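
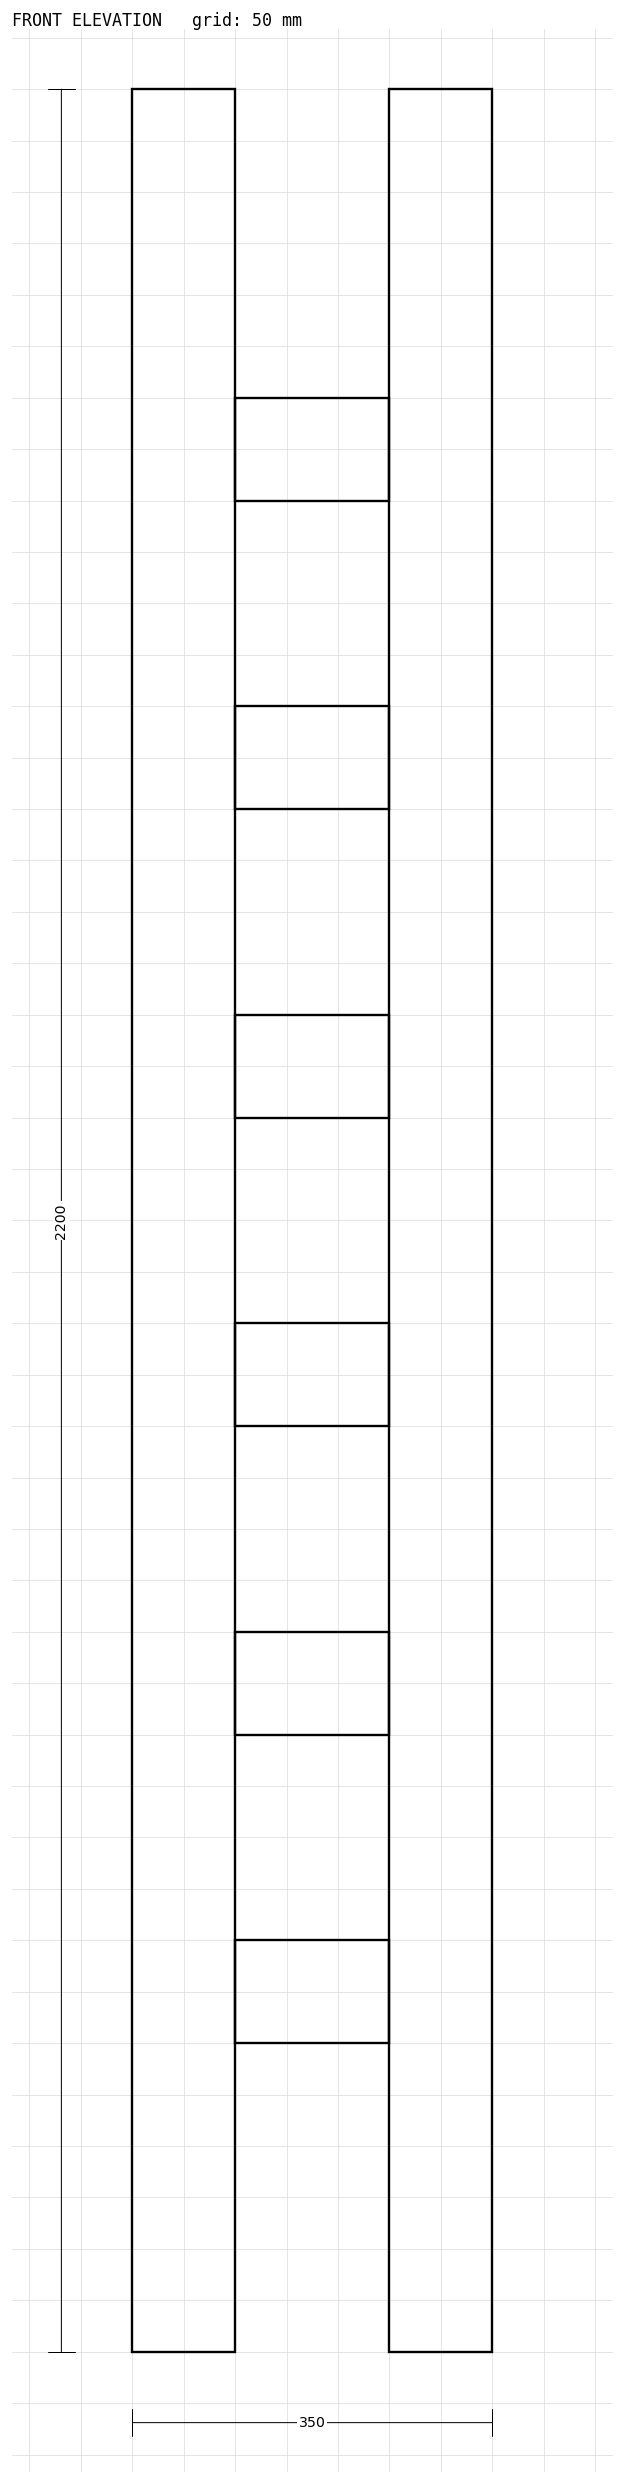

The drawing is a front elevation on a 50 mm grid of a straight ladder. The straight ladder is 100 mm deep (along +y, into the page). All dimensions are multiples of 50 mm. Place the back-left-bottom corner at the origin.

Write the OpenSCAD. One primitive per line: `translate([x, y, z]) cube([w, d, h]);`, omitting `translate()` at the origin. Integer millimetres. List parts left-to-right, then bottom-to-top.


cube([100, 100, 2200]);
translate([100, 0, 300]) cube([150, 100, 100]);
translate([100, 0, 600]) cube([150, 100, 100]);
translate([100, 0, 900]) cube([150, 100, 100]);
translate([100, 0, 1200]) cube([150, 100, 100]);
translate([100, 0, 1500]) cube([150, 100, 100]);
translate([100, 0, 1800]) cube([150, 100, 100]);
translate([250, 0, 0]) cube([100, 100, 2200]);


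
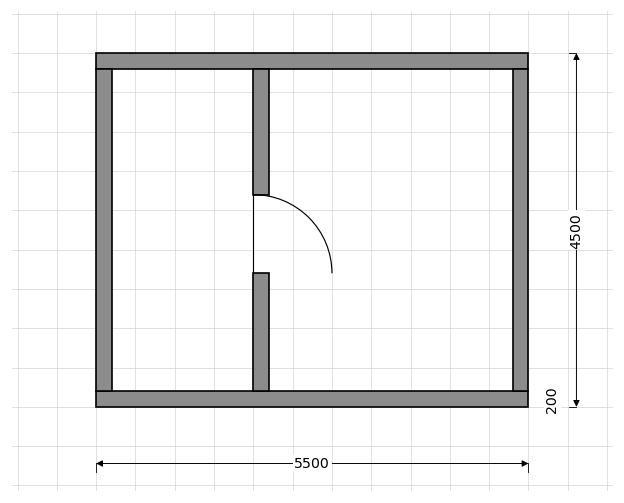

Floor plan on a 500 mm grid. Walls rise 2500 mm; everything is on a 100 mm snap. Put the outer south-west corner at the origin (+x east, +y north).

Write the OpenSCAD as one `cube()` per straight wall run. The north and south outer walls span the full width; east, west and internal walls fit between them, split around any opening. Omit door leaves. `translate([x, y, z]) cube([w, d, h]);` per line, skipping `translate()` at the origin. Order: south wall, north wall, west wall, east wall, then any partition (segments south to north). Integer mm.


cube([5500, 200, 2500]);
translate([0, 4300, 0]) cube([5500, 200, 2500]);
translate([0, 200, 0]) cube([200, 4100, 2500]);
translate([5300, 200, 0]) cube([200, 4100, 2500]);
translate([2000, 200, 0]) cube([200, 1500, 2500]);
translate([2000, 2700, 0]) cube([200, 1600, 2500]);


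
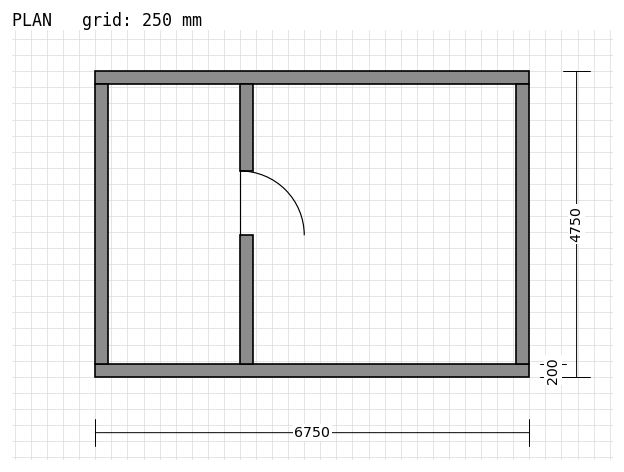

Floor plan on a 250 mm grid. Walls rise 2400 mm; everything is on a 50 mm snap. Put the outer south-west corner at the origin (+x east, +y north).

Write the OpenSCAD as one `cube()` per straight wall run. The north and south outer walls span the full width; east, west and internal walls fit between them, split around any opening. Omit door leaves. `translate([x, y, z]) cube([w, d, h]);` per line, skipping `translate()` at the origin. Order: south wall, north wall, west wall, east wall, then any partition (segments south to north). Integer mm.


cube([6750, 200, 2400]);
translate([0, 4550, 0]) cube([6750, 200, 2400]);
translate([0, 200, 0]) cube([200, 4350, 2400]);
translate([6550, 200, 0]) cube([200, 4350, 2400]);
translate([2250, 200, 0]) cube([200, 2000, 2400]);
translate([2250, 3200, 0]) cube([200, 1350, 2400]);


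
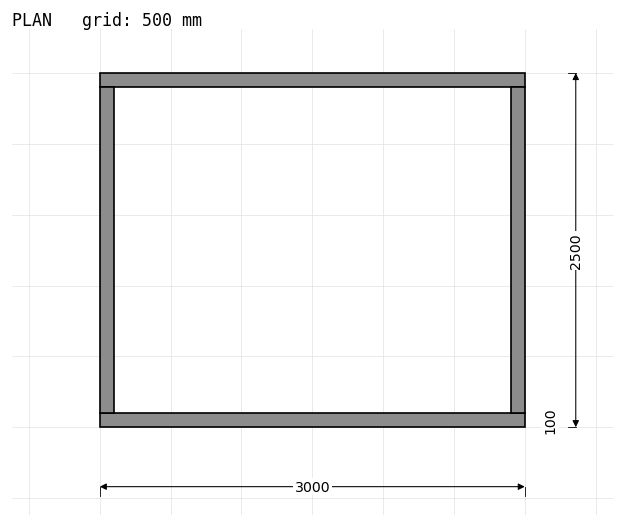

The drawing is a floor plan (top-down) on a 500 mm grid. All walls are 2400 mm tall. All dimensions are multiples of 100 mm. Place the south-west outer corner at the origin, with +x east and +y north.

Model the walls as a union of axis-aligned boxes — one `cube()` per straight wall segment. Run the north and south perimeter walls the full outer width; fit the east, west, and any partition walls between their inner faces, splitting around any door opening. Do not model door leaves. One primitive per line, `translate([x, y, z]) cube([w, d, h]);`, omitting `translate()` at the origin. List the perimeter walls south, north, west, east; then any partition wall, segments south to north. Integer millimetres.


cube([3000, 100, 2400]);
translate([0, 2400, 0]) cube([3000, 100, 2400]);
translate([0, 100, 0]) cube([100, 2300, 2400]);
translate([2900, 100, 0]) cube([100, 2300, 2400]);


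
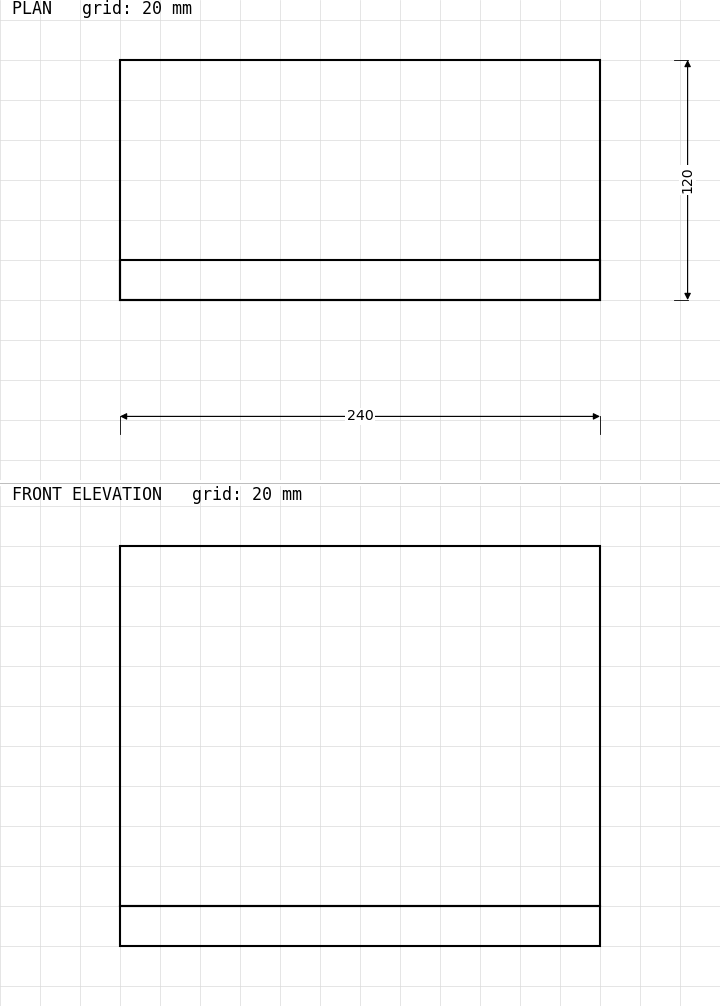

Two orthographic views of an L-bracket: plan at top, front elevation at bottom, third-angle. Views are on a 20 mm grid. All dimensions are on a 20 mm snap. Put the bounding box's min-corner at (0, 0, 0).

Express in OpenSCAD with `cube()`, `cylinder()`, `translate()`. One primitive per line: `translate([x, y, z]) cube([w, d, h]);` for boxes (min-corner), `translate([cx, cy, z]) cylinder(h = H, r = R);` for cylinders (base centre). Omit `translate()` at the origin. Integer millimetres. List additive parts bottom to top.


cube([240, 120, 20]);
translate([0, 0, 20]) cube([240, 20, 180]);


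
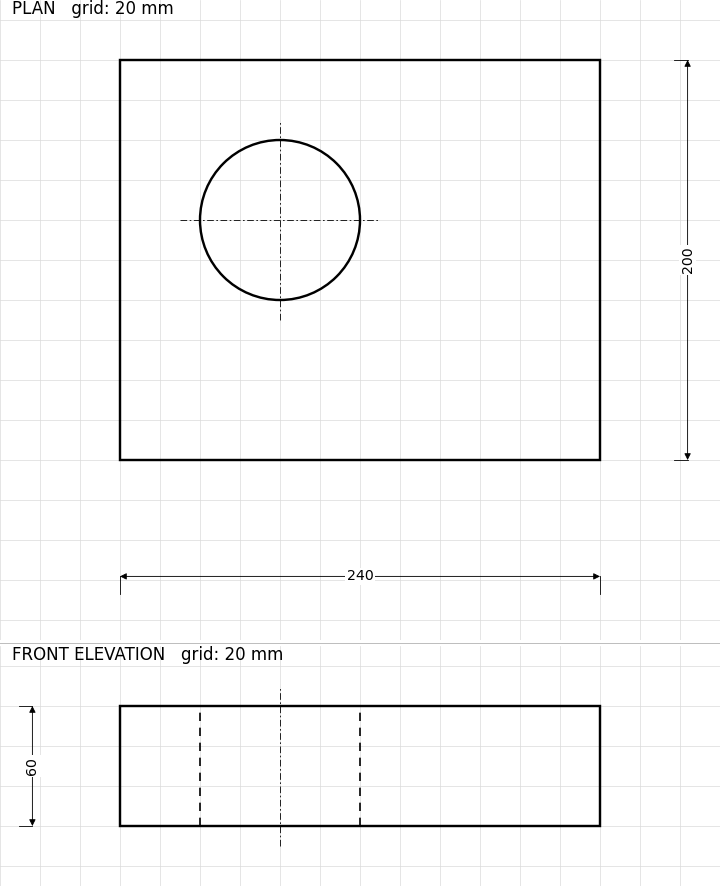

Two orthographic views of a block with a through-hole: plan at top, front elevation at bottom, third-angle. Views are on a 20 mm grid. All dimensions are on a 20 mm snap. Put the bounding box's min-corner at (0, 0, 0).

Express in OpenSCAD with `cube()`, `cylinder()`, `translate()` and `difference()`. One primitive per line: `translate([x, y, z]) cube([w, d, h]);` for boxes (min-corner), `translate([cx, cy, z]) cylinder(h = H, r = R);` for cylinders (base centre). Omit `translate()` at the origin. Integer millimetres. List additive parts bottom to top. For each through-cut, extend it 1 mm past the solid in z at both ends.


difference() {
  cube([240, 200, 60]);
  translate([80, 120, -1]) cylinder(h = 62, r = 40);
}


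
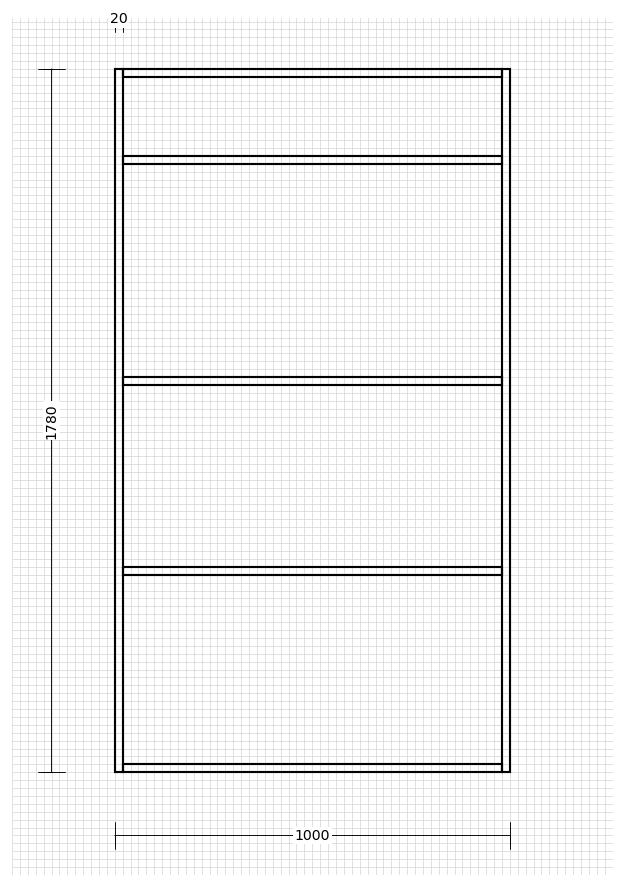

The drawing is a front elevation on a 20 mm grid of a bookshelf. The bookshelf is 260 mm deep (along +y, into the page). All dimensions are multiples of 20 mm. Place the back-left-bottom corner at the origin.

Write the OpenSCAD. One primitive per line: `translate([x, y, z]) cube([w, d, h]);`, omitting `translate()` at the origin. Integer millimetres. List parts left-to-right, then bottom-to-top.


cube([20, 260, 1780]);
translate([20, 0, 0]) cube([960, 260, 20]);
translate([20, 0, 500]) cube([960, 260, 20]);
translate([20, 0, 980]) cube([960, 260, 20]);
translate([20, 0, 1540]) cube([960, 260, 20]);
translate([20, 0, 1760]) cube([960, 260, 20]);
translate([980, 0, 0]) cube([20, 260, 1780]);


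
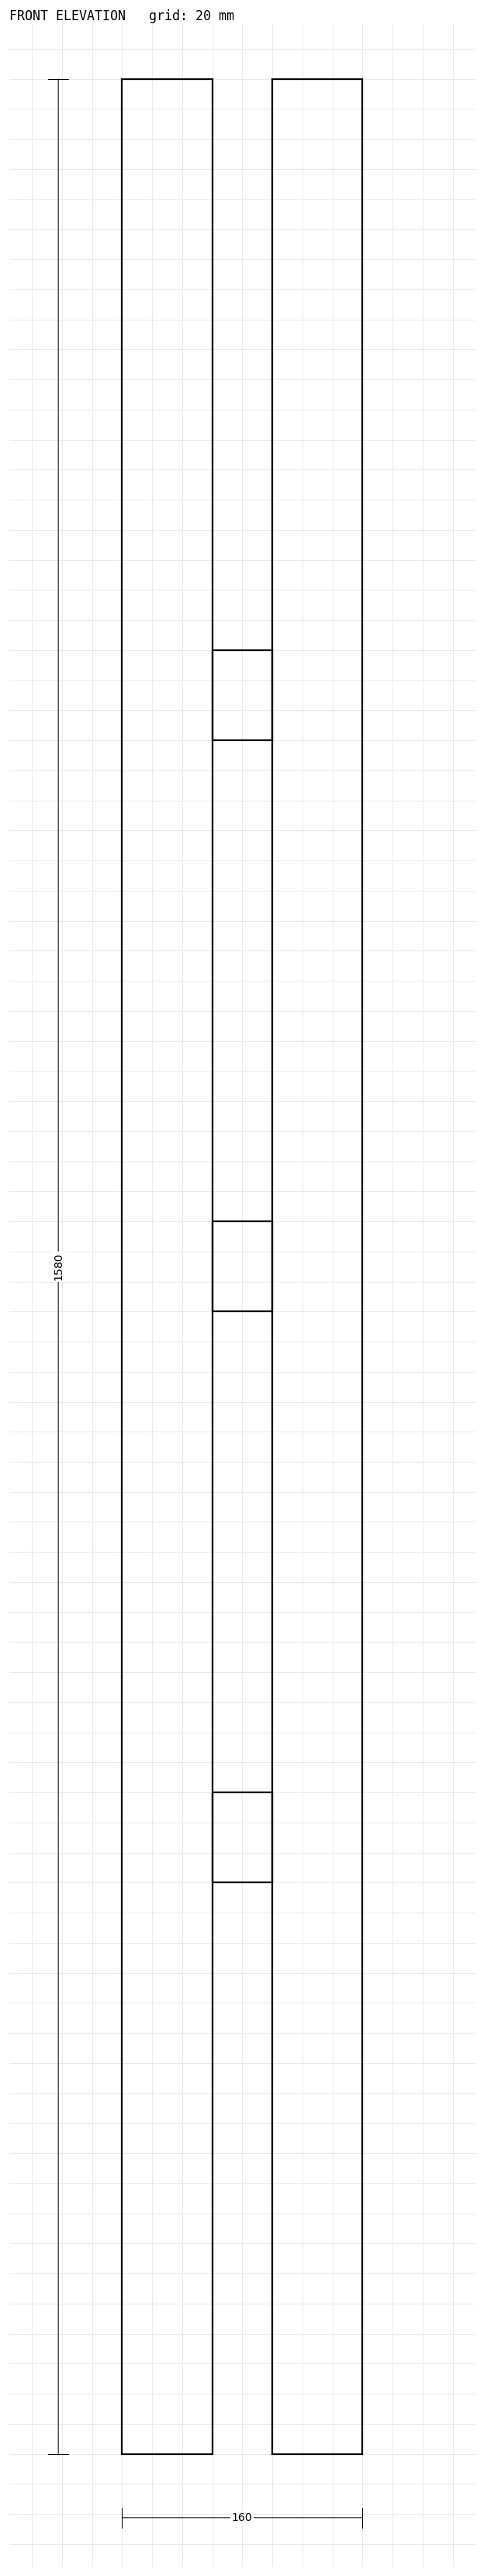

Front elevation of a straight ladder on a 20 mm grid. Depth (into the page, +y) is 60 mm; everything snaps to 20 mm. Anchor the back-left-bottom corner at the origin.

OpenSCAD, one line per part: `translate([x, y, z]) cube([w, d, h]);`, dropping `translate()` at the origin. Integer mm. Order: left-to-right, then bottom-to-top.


cube([60, 60, 1580]);
translate([60, 0, 380]) cube([40, 60, 60]);
translate([60, 0, 760]) cube([40, 60, 60]);
translate([60, 0, 1140]) cube([40, 60, 60]);
translate([100, 0, 0]) cube([60, 60, 1580]);


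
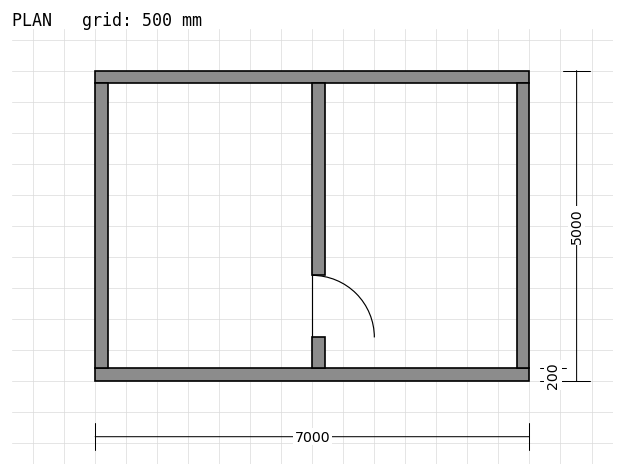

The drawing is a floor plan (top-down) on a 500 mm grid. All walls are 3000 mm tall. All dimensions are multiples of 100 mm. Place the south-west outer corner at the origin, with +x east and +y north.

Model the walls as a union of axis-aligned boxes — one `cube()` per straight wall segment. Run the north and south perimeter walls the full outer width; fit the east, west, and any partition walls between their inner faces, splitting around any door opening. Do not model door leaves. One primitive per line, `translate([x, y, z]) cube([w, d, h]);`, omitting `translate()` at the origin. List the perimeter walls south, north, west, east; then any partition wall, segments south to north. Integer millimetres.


cube([7000, 200, 3000]);
translate([0, 4800, 0]) cube([7000, 200, 3000]);
translate([0, 200, 0]) cube([200, 4600, 3000]);
translate([6800, 200, 0]) cube([200, 4600, 3000]);
translate([3500, 200, 0]) cube([200, 500, 3000]);
translate([3500, 1700, 0]) cube([200, 3100, 3000]);


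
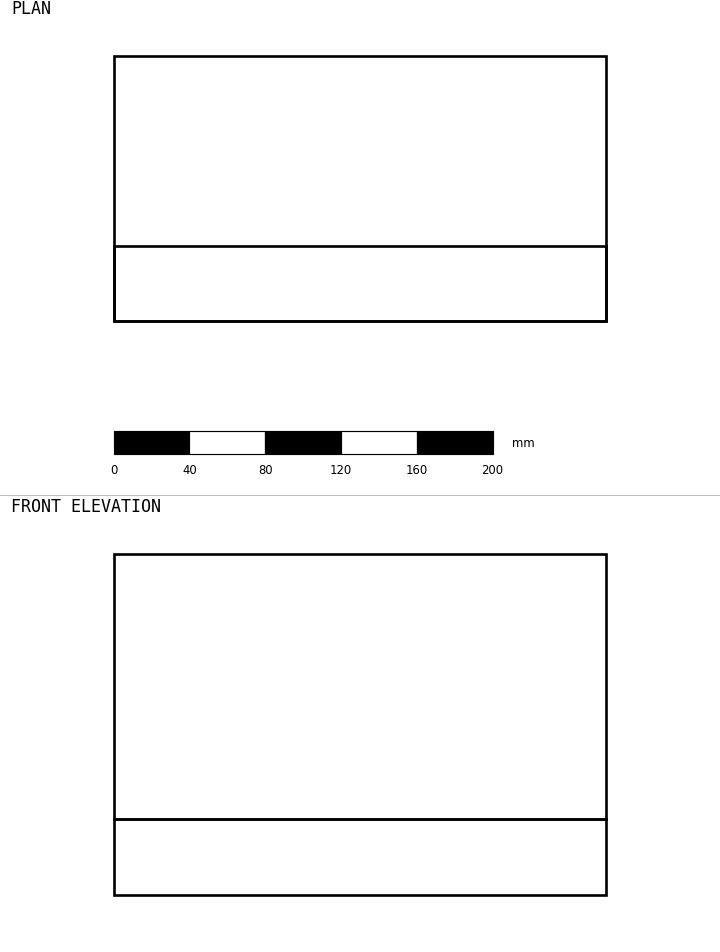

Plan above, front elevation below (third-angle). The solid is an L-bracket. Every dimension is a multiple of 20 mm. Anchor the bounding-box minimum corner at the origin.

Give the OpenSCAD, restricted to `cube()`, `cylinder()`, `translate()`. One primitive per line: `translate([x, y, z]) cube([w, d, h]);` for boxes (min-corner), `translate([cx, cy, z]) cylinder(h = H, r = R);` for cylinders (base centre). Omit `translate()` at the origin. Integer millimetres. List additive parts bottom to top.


cube([260, 140, 40]);
translate([0, 0, 40]) cube([260, 40, 140]);


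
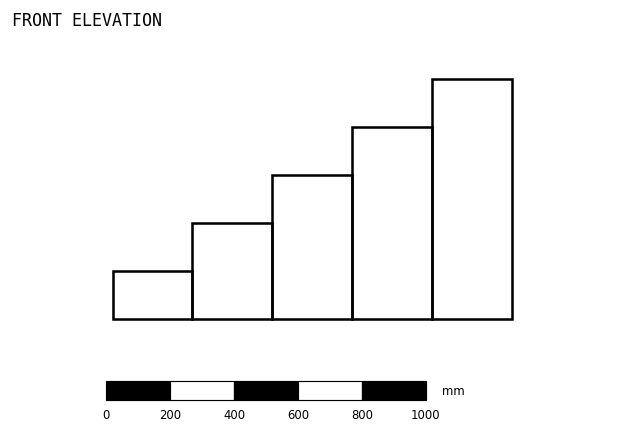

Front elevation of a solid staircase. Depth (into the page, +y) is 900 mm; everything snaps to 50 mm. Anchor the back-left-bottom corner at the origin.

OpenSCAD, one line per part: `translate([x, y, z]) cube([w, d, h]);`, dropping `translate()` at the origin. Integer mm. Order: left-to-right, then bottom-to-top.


cube([250, 900, 150]);
translate([250, 0, 0]) cube([250, 900, 300]);
translate([500, 0, 0]) cube([250, 900, 450]);
translate([750, 0, 0]) cube([250, 900, 600]);
translate([1000, 0, 0]) cube([250, 900, 750]);


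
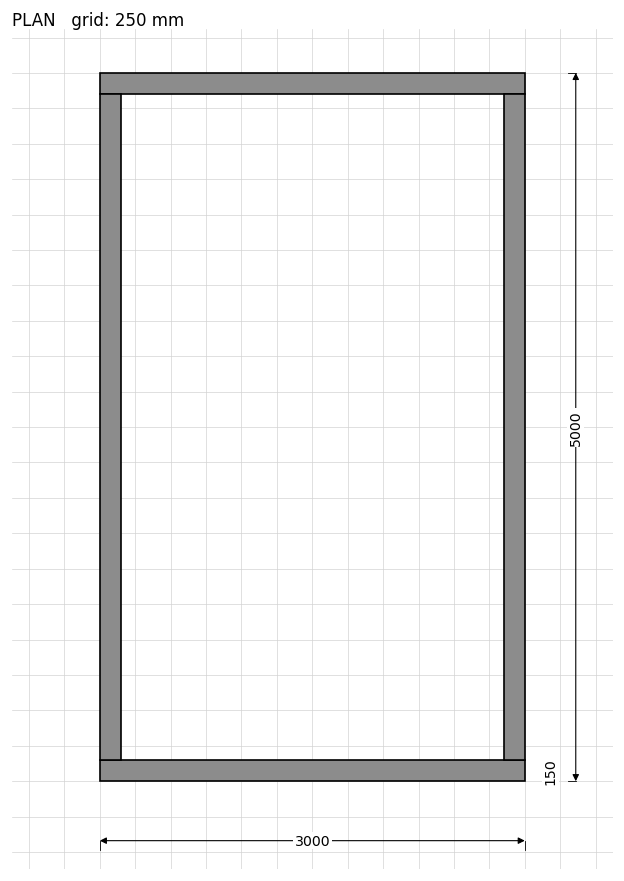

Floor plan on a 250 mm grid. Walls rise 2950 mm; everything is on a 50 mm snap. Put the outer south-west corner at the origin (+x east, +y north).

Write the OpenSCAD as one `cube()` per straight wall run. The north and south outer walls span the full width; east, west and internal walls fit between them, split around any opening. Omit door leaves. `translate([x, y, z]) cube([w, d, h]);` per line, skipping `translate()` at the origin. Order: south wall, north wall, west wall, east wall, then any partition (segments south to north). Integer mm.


cube([3000, 150, 2950]);
translate([0, 4850, 0]) cube([3000, 150, 2950]);
translate([0, 150, 0]) cube([150, 4700, 2950]);
translate([2850, 150, 0]) cube([150, 4700, 2950]);


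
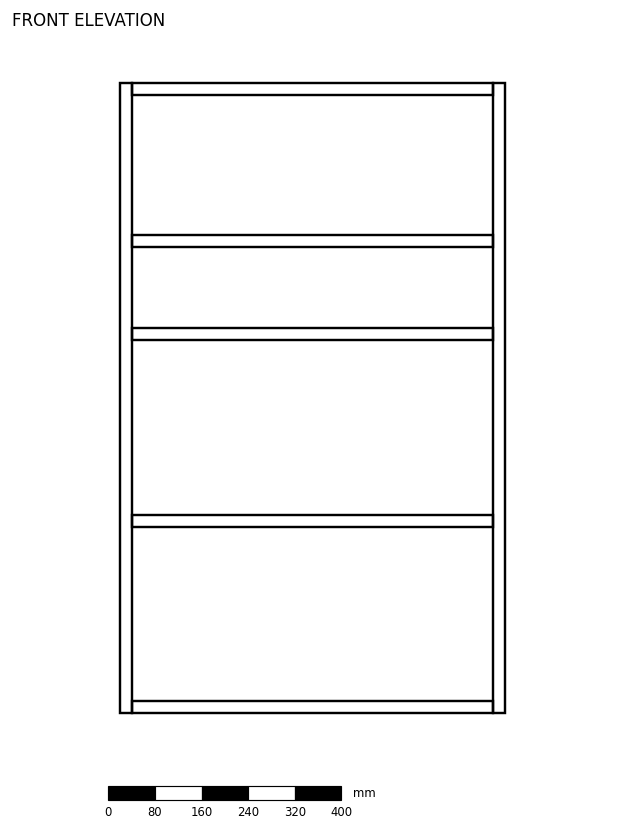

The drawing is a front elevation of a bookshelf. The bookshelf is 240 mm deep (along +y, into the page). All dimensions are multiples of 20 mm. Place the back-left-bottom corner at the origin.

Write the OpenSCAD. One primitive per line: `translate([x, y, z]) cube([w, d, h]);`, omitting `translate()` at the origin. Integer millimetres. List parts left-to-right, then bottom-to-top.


cube([20, 240, 1080]);
translate([20, 0, 0]) cube([620, 240, 20]);
translate([20, 0, 320]) cube([620, 240, 20]);
translate([20, 0, 640]) cube([620, 240, 20]);
translate([20, 0, 800]) cube([620, 240, 20]);
translate([20, 0, 1060]) cube([620, 240, 20]);
translate([640, 0, 0]) cube([20, 240, 1080]);


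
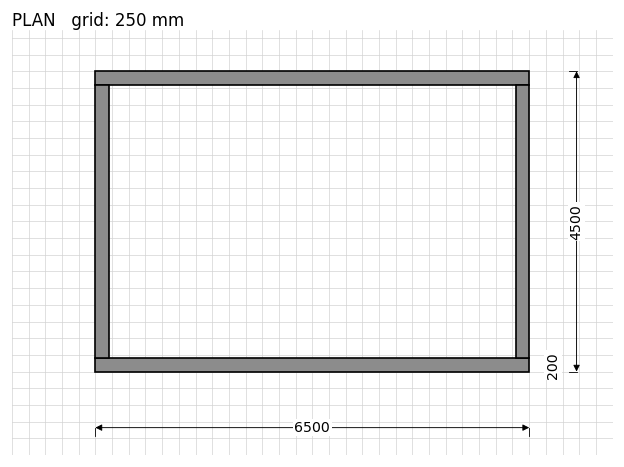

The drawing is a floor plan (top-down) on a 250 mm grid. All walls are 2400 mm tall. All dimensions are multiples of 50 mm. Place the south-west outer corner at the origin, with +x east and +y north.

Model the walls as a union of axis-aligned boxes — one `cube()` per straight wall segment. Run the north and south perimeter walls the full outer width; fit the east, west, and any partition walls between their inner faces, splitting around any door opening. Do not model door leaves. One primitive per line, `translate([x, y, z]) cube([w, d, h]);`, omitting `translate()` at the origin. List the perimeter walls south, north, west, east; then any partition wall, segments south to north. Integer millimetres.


cube([6500, 200, 2400]);
translate([0, 4300, 0]) cube([6500, 200, 2400]);
translate([0, 200, 0]) cube([200, 4100, 2400]);
translate([6300, 200, 0]) cube([200, 4100, 2400]);


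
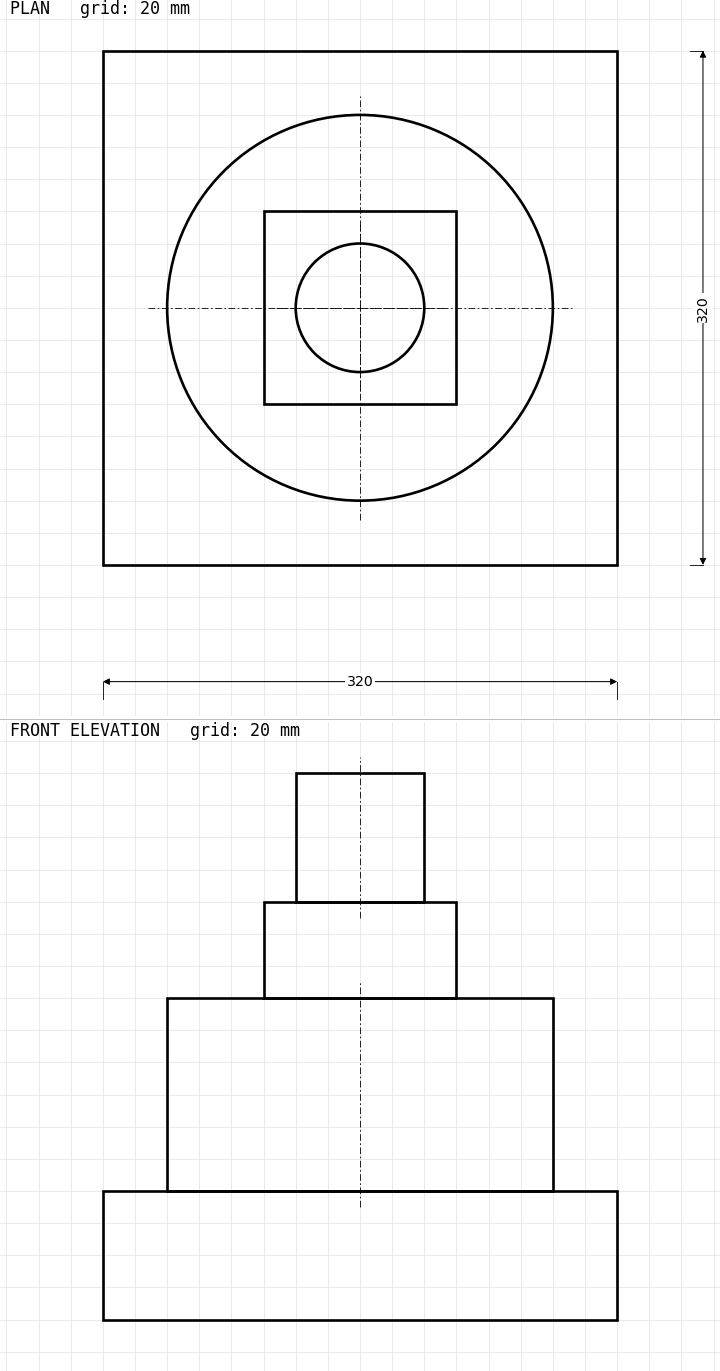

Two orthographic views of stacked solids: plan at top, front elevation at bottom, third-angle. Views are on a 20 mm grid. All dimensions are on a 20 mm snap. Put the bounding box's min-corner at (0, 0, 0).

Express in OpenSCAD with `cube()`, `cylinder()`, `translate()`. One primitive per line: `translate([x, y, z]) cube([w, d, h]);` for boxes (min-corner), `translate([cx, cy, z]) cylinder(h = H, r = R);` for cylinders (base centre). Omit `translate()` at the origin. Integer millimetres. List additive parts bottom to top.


cube([320, 320, 80]);
translate([160, 160, 80]) cylinder(h = 120, r = 120);
translate([100, 100, 200]) cube([120, 120, 60]);
translate([160, 160, 260]) cylinder(h = 80, r = 40);


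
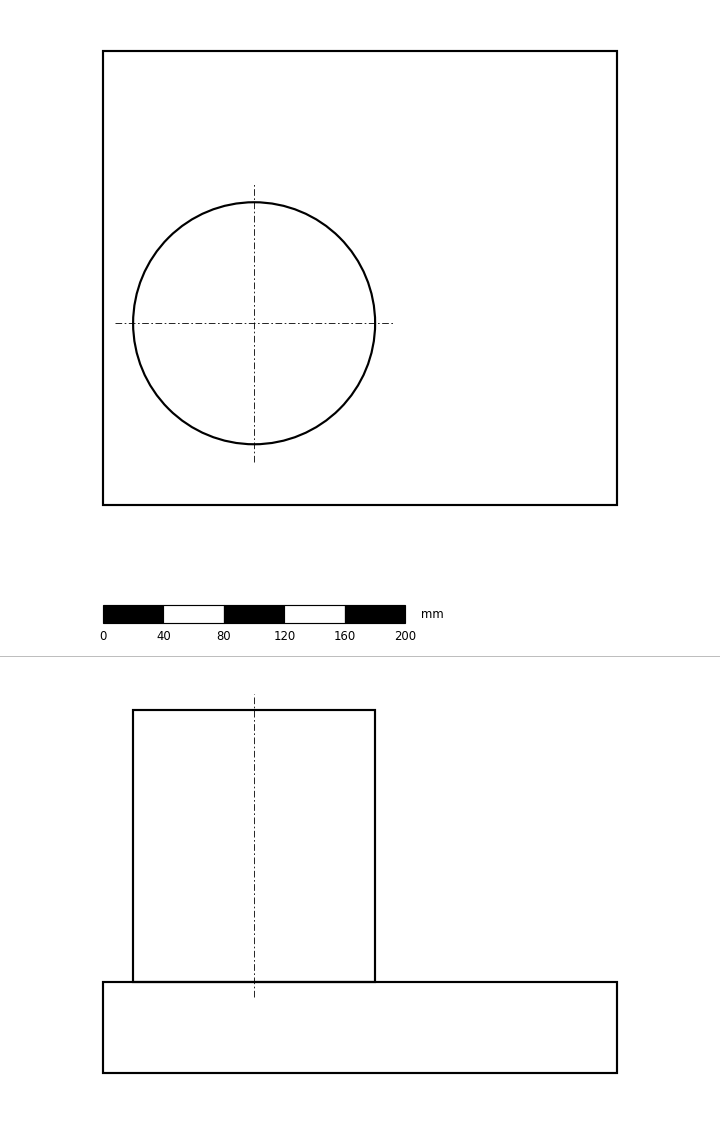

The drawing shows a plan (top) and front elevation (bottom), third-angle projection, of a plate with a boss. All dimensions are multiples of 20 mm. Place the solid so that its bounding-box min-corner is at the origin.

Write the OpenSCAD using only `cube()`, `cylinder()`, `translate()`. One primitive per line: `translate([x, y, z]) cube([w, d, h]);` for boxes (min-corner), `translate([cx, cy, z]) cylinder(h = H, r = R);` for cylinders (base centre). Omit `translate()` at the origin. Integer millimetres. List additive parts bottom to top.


cube([340, 300, 60]);
translate([100, 120, 60]) cylinder(h = 180, r = 80);


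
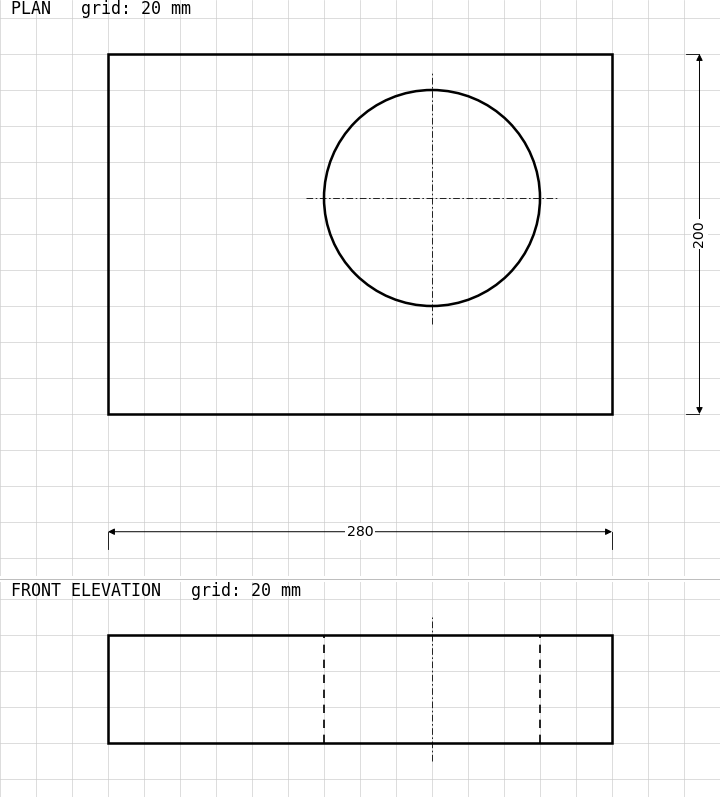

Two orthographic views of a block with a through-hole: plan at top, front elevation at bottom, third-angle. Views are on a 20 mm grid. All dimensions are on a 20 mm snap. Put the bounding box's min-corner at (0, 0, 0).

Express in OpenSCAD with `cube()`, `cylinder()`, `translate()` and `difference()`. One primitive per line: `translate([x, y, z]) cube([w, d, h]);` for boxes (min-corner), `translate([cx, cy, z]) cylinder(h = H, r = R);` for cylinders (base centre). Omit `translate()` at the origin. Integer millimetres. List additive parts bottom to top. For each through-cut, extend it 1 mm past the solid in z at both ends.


difference() {
  cube([280, 200, 60]);
  translate([180, 120, -1]) cylinder(h = 62, r = 60);
}


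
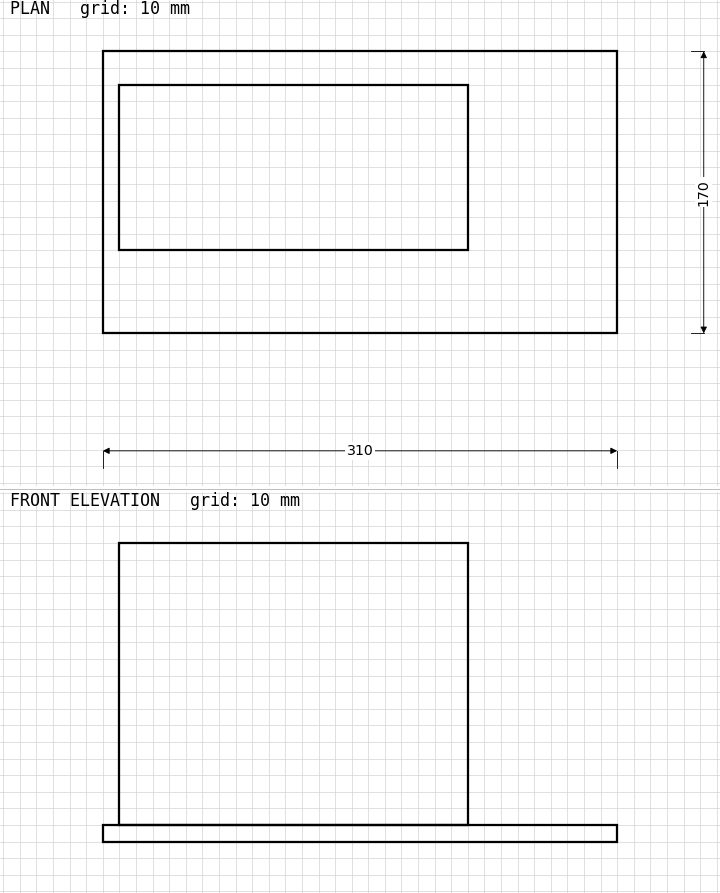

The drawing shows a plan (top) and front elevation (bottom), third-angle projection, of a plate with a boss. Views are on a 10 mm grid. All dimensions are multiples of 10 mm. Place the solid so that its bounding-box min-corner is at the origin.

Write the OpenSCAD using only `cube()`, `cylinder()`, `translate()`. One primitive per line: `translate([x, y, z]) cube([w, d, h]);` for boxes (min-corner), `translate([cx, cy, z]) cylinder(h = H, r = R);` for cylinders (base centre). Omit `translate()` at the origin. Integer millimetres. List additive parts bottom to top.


cube([310, 170, 10]);
translate([10, 50, 10]) cube([210, 100, 170]);


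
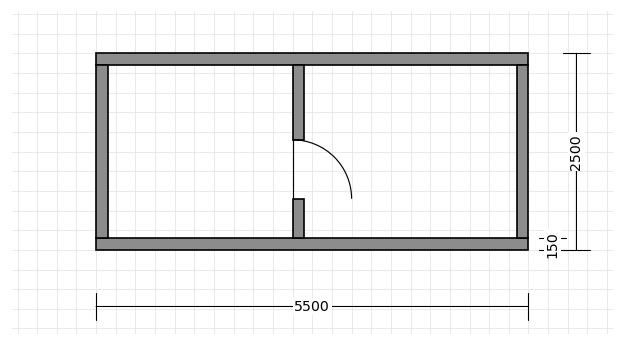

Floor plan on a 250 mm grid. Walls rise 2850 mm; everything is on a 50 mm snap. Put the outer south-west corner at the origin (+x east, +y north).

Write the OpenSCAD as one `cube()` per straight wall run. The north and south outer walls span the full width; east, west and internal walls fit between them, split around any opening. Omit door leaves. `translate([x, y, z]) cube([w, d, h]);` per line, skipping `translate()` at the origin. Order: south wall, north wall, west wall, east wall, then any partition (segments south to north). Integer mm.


cube([5500, 150, 2850]);
translate([0, 2350, 0]) cube([5500, 150, 2850]);
translate([0, 150, 0]) cube([150, 2200, 2850]);
translate([5350, 150, 0]) cube([150, 2200, 2850]);
translate([2500, 150, 0]) cube([150, 500, 2850]);
translate([2500, 1400, 0]) cube([150, 950, 2850]);


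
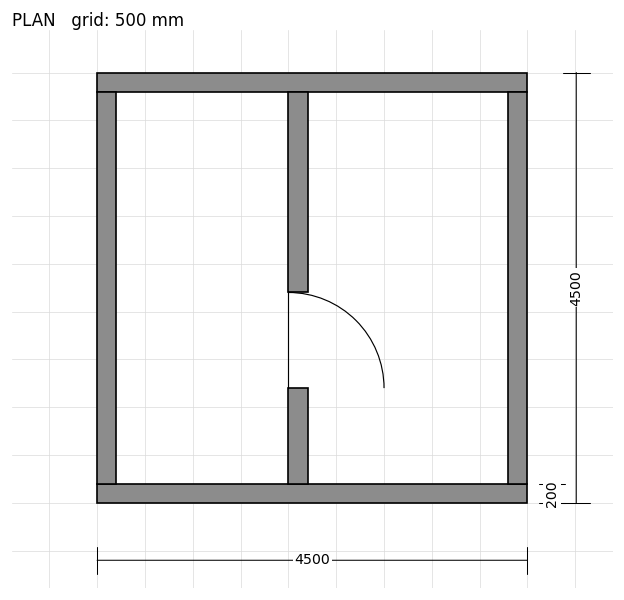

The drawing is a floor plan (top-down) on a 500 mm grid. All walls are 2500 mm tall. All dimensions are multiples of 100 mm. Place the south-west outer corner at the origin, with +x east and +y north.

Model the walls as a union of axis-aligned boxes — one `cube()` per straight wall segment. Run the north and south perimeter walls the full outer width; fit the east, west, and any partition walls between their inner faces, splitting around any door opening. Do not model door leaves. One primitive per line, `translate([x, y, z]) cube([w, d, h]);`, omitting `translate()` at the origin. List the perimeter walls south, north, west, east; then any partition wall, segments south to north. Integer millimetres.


cube([4500, 200, 2500]);
translate([0, 4300, 0]) cube([4500, 200, 2500]);
translate([0, 200, 0]) cube([200, 4100, 2500]);
translate([4300, 200, 0]) cube([200, 4100, 2500]);
translate([2000, 200, 0]) cube([200, 1000, 2500]);
translate([2000, 2200, 0]) cube([200, 2100, 2500]);


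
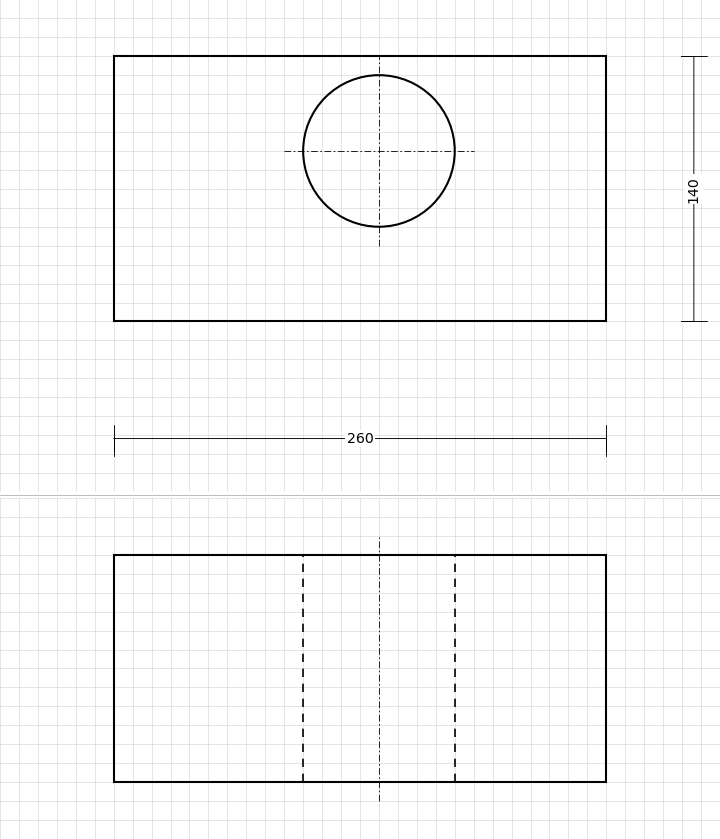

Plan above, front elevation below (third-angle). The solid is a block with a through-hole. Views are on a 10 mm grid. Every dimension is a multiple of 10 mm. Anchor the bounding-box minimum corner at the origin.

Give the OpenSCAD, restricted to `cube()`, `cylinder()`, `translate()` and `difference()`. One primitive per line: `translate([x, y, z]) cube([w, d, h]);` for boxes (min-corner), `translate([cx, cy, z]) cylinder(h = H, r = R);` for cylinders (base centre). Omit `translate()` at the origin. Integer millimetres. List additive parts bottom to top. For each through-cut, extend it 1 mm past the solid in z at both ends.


difference() {
  cube([260, 140, 120]);
  translate([140, 90, -1]) cylinder(h = 122, r = 40);
}


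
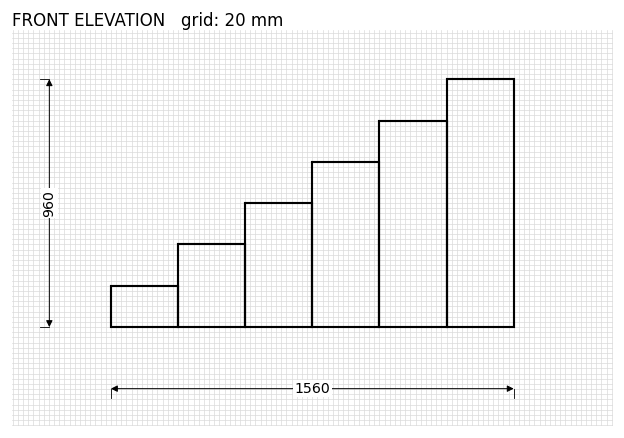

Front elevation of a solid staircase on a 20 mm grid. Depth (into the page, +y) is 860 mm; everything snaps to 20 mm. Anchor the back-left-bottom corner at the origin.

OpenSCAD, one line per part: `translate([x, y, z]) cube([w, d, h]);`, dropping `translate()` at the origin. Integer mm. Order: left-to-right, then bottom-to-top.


cube([260, 860, 160]);
translate([260, 0, 0]) cube([260, 860, 320]);
translate([520, 0, 0]) cube([260, 860, 480]);
translate([780, 0, 0]) cube([260, 860, 640]);
translate([1040, 0, 0]) cube([260, 860, 800]);
translate([1300, 0, 0]) cube([260, 860, 960]);


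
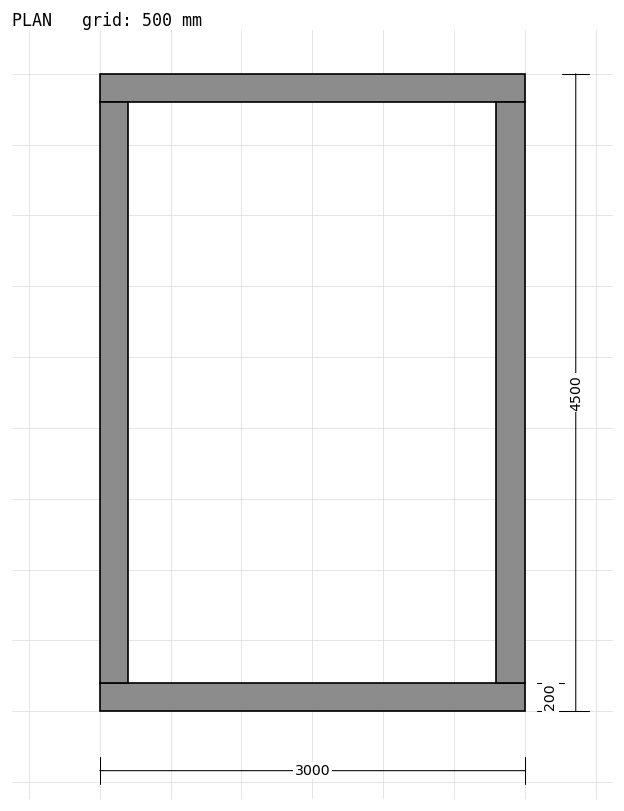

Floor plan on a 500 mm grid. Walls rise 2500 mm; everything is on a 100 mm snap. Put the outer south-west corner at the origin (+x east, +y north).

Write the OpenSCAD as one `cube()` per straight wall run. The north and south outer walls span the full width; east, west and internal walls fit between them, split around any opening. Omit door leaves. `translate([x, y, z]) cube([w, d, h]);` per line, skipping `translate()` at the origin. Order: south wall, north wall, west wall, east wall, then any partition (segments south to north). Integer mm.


cube([3000, 200, 2500]);
translate([0, 4300, 0]) cube([3000, 200, 2500]);
translate([0, 200, 0]) cube([200, 4100, 2500]);
translate([2800, 200, 0]) cube([200, 4100, 2500]);


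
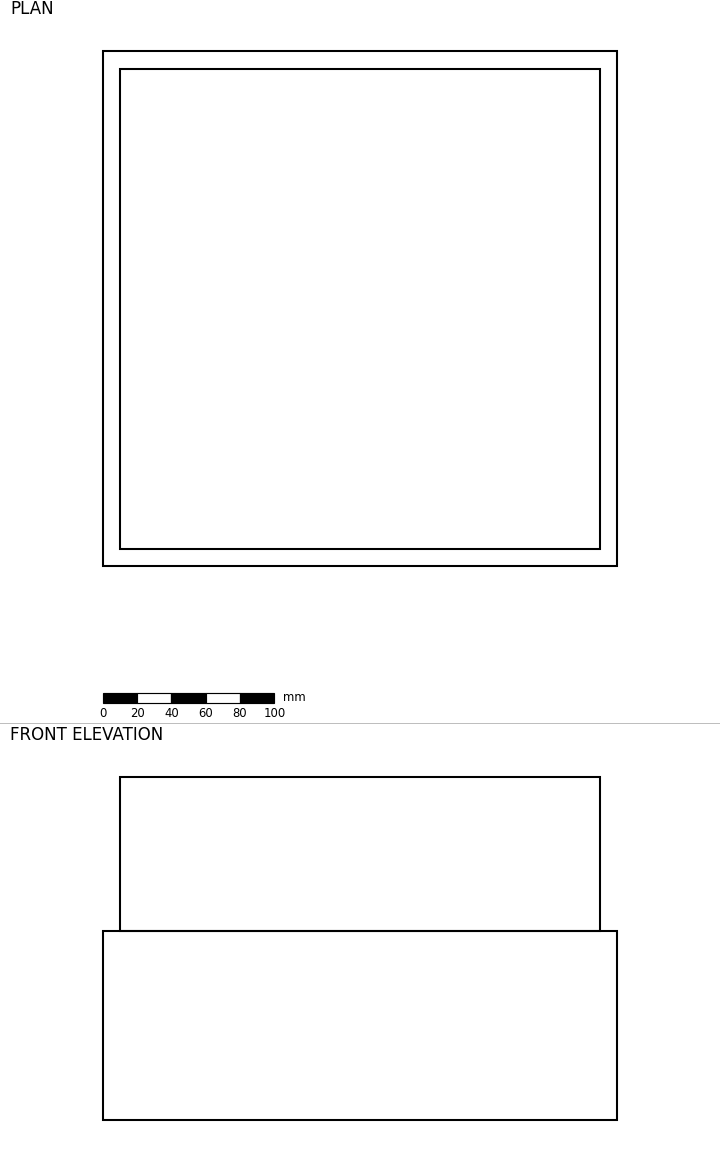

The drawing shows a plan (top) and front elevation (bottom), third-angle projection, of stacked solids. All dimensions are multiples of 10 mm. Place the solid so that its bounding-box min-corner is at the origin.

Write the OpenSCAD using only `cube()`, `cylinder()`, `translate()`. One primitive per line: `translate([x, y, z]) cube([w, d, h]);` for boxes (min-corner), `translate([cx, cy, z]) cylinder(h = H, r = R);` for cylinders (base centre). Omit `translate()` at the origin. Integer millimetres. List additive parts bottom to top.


cube([300, 300, 110]);
translate([10, 10, 110]) cube([280, 280, 90]);


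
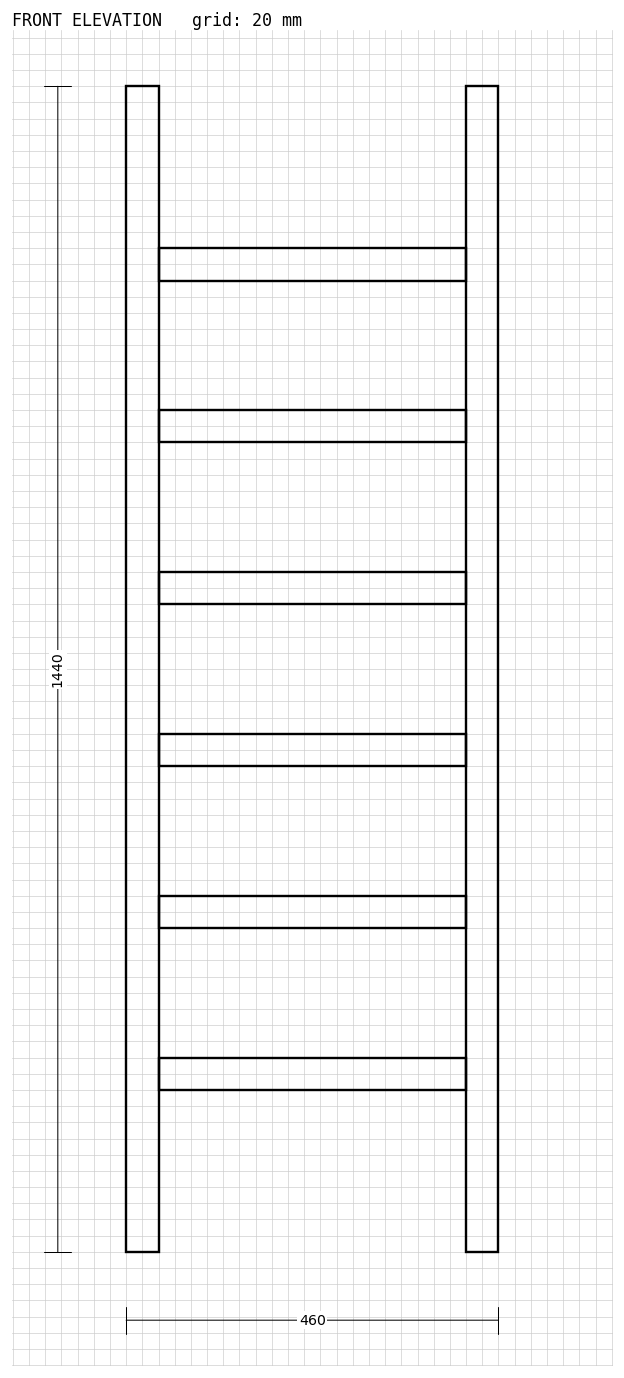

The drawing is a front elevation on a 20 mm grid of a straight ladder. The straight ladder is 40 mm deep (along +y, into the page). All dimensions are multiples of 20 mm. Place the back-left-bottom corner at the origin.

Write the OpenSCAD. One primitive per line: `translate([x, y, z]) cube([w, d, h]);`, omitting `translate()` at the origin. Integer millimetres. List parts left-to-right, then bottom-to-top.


cube([40, 40, 1440]);
translate([40, 0, 200]) cube([380, 40, 40]);
translate([40, 0, 400]) cube([380, 40, 40]);
translate([40, 0, 600]) cube([380, 40, 40]);
translate([40, 0, 800]) cube([380, 40, 40]);
translate([40, 0, 1000]) cube([380, 40, 40]);
translate([40, 0, 1200]) cube([380, 40, 40]);
translate([420, 0, 0]) cube([40, 40, 1440]);


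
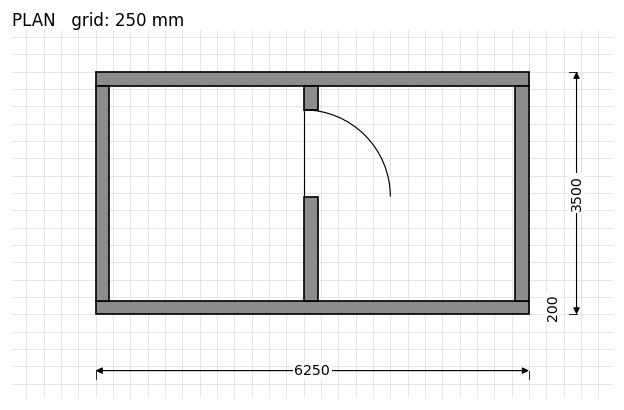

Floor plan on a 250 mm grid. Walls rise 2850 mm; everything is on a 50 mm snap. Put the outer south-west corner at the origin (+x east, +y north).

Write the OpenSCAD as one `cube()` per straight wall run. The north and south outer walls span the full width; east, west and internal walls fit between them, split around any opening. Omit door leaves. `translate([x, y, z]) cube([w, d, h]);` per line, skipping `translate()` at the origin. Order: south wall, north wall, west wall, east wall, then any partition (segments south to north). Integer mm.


cube([6250, 200, 2850]);
translate([0, 3300, 0]) cube([6250, 200, 2850]);
translate([0, 200, 0]) cube([200, 3100, 2850]);
translate([6050, 200, 0]) cube([200, 3100, 2850]);
translate([3000, 200, 0]) cube([200, 1500, 2850]);
translate([3000, 2950, 0]) cube([200, 350, 2850]);


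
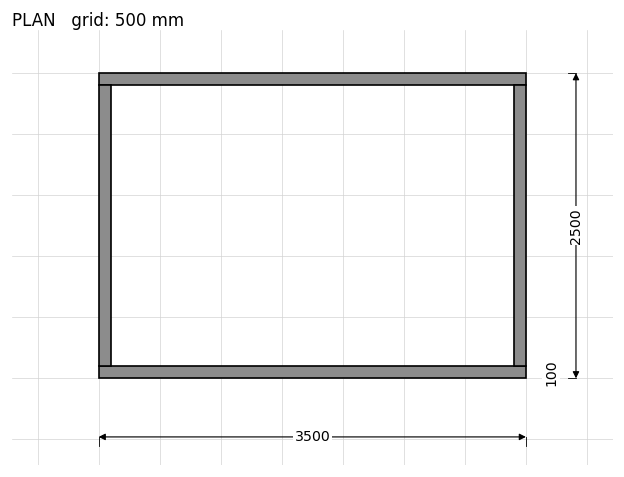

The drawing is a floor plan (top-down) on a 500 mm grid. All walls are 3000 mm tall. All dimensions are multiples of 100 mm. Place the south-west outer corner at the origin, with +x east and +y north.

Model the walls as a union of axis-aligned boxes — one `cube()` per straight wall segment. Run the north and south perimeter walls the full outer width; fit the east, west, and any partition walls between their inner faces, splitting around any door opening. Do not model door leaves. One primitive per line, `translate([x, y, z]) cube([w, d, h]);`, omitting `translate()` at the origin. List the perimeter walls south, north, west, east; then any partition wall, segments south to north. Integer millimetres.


cube([3500, 100, 3000]);
translate([0, 2400, 0]) cube([3500, 100, 3000]);
translate([0, 100, 0]) cube([100, 2300, 3000]);
translate([3400, 100, 0]) cube([100, 2300, 3000]);


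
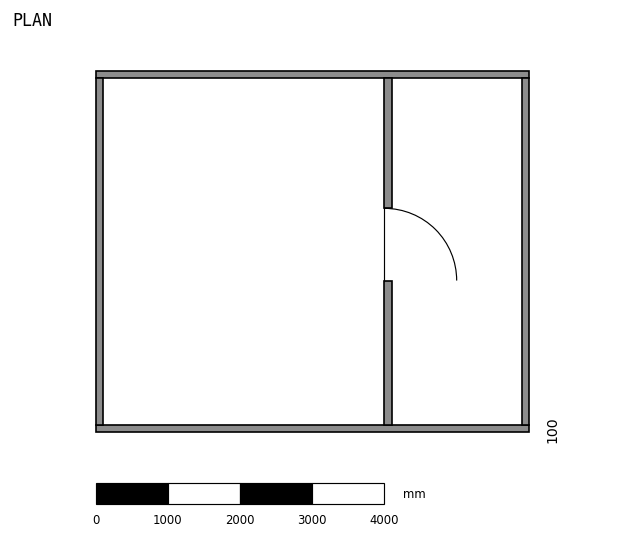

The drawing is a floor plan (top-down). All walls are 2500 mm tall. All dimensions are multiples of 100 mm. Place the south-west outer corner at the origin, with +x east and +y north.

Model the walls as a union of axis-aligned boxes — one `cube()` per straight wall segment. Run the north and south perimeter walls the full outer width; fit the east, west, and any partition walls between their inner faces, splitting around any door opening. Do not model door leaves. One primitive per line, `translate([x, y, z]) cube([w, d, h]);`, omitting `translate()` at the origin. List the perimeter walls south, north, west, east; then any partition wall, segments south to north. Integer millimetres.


cube([6000, 100, 2500]);
translate([0, 4900, 0]) cube([6000, 100, 2500]);
translate([0, 100, 0]) cube([100, 4800, 2500]);
translate([5900, 100, 0]) cube([100, 4800, 2500]);
translate([4000, 100, 0]) cube([100, 2000, 2500]);
translate([4000, 3100, 0]) cube([100, 1800, 2500]);


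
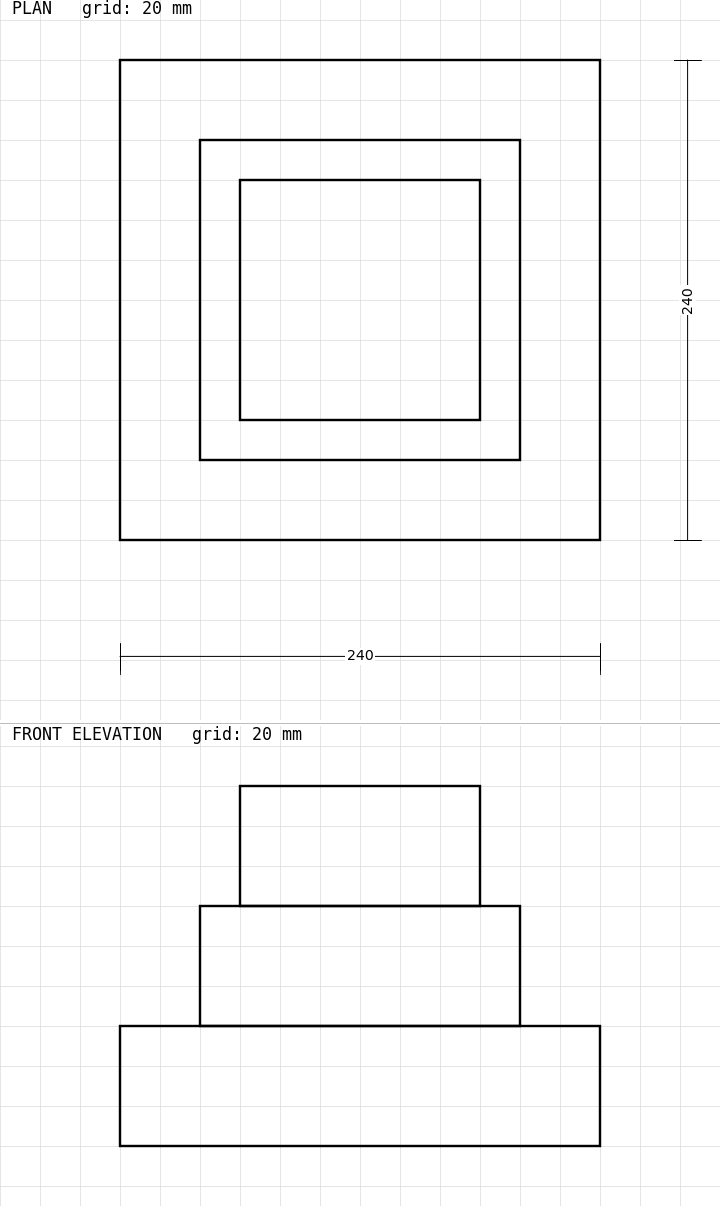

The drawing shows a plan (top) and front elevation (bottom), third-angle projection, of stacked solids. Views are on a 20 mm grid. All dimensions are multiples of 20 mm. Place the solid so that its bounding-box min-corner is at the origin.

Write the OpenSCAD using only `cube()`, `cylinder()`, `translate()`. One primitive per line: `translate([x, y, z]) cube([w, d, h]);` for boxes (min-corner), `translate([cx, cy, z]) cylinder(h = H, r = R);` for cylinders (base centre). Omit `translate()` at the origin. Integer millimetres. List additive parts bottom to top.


cube([240, 240, 60]);
translate([40, 40, 60]) cube([160, 160, 60]);
translate([60, 60, 120]) cube([120, 120, 60]);


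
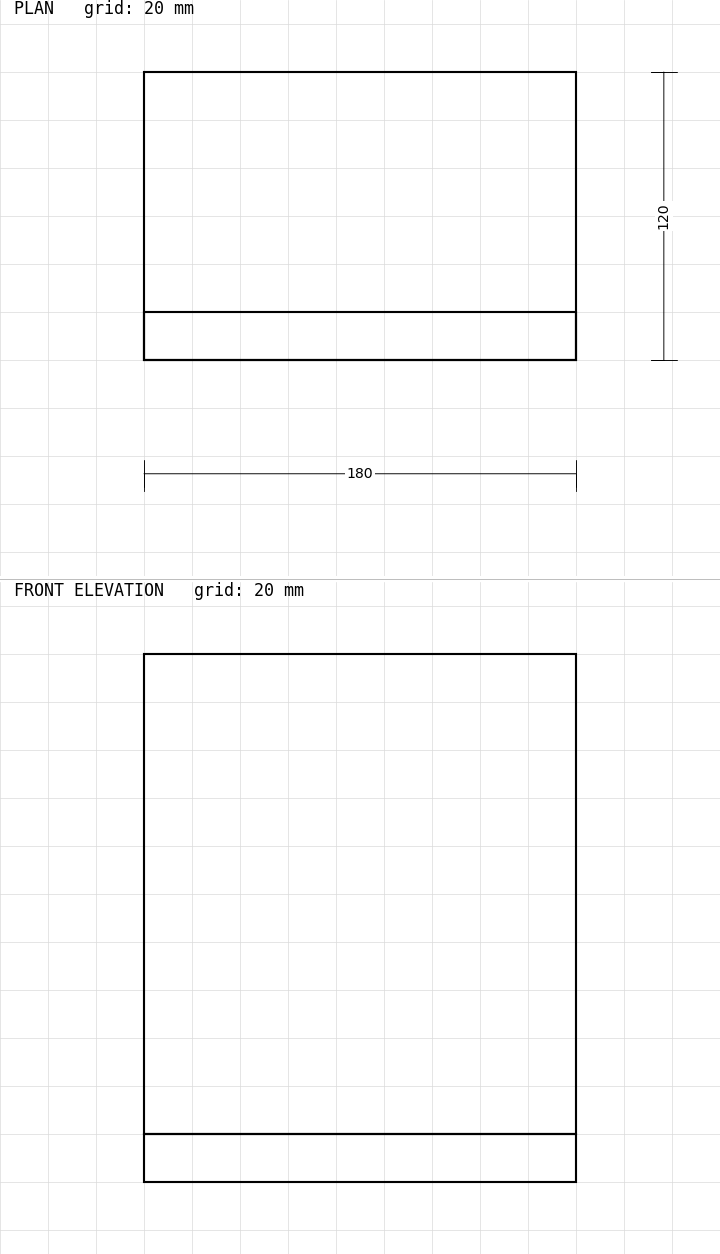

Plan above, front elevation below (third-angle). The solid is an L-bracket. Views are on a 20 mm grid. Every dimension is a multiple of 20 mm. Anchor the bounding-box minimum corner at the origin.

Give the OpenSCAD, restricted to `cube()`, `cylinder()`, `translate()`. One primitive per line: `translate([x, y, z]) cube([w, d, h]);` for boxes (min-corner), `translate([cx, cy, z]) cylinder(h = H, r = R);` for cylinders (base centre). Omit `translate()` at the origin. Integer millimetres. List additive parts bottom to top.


cube([180, 120, 20]);
translate([0, 0, 20]) cube([180, 20, 200]);


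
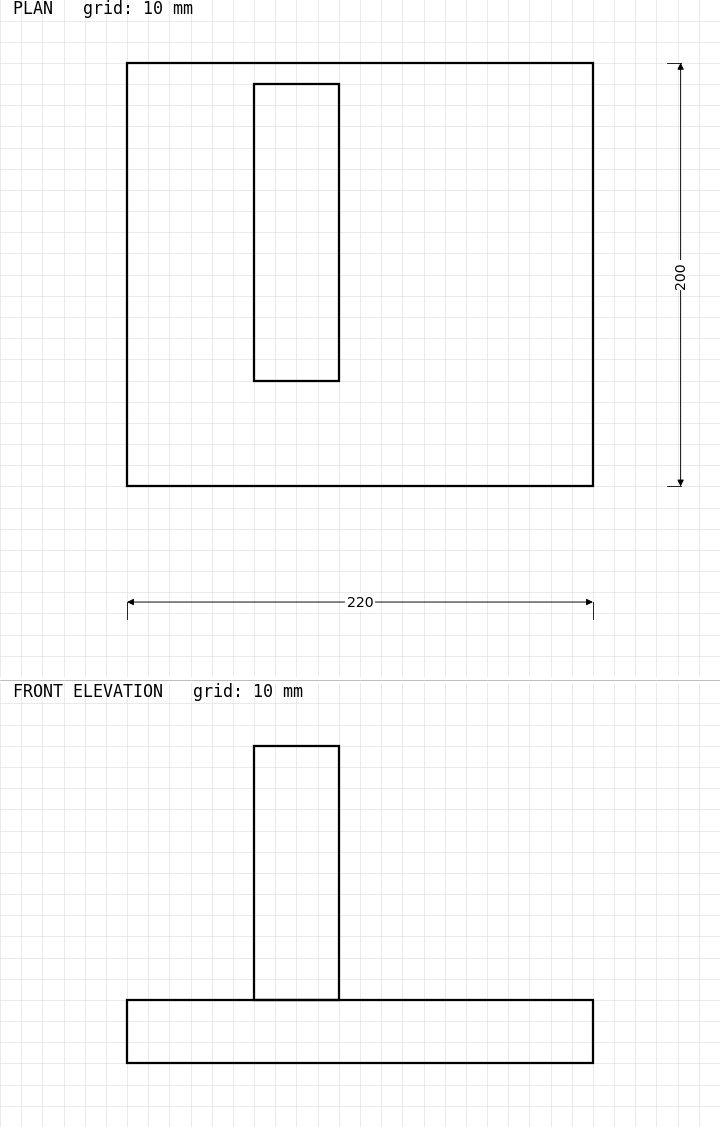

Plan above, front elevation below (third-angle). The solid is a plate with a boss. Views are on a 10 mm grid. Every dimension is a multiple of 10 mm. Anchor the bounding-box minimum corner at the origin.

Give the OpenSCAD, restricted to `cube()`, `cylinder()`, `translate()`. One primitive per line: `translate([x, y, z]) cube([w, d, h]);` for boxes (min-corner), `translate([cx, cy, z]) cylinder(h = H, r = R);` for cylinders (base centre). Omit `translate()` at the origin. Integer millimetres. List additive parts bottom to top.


cube([220, 200, 30]);
translate([60, 50, 30]) cube([40, 140, 120]);


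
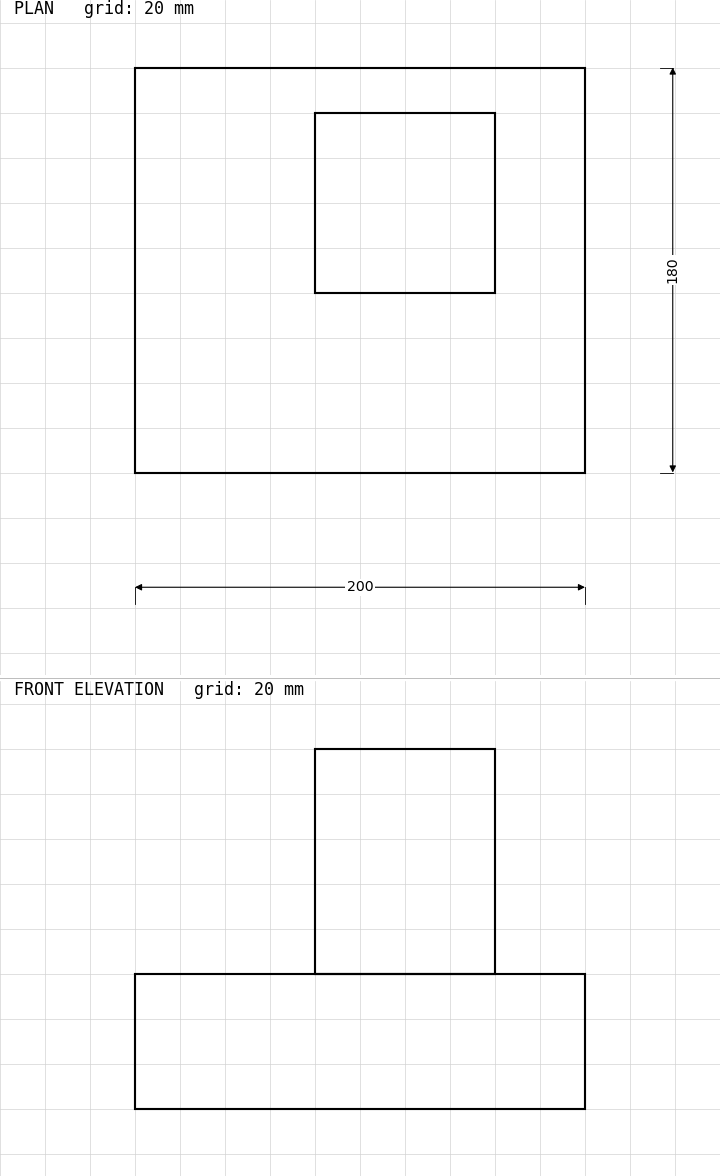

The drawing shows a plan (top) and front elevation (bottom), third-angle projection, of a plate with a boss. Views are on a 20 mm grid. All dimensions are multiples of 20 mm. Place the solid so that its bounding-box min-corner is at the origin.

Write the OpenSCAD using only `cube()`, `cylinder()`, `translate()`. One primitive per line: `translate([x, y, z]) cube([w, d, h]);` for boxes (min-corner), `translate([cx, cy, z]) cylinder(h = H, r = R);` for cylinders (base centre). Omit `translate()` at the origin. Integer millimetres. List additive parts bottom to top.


cube([200, 180, 60]);
translate([80, 80, 60]) cube([80, 80, 100]);


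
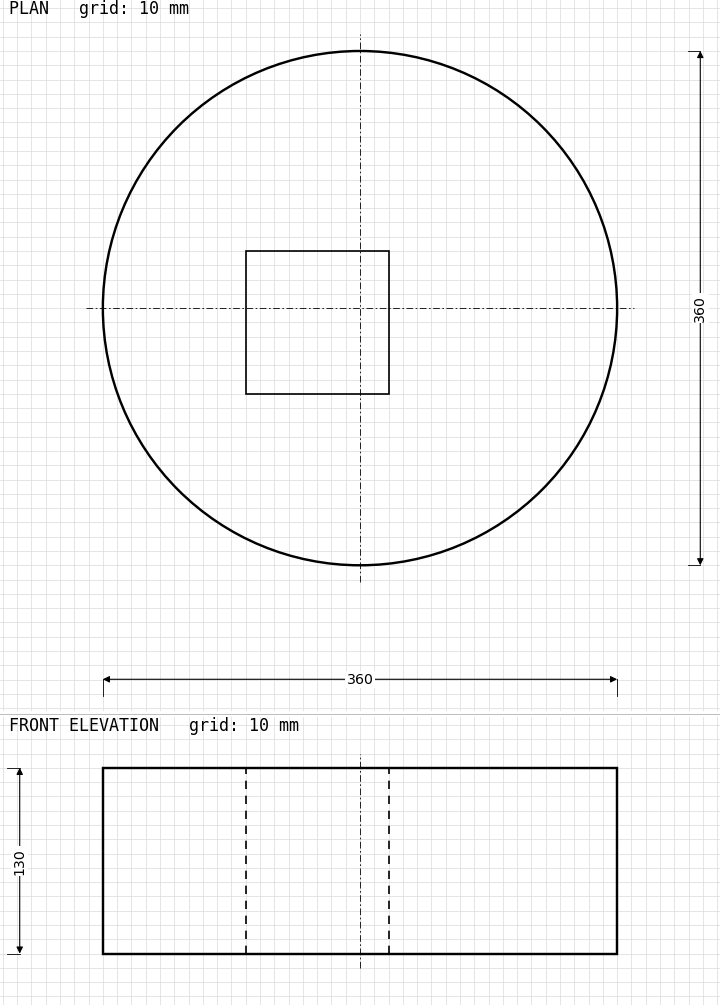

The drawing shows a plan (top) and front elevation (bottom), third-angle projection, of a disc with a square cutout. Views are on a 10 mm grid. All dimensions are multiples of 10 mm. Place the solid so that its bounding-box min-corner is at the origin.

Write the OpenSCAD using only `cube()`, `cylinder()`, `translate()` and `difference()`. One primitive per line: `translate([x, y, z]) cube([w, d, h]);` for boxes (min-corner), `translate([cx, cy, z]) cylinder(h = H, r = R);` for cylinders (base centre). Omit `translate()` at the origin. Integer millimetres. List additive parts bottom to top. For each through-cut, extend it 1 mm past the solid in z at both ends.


difference() {
  translate([180, 180, 0]) cylinder(h = 130, r = 180);
  translate([100, 120, -1]) cube([100, 100, 132]);
}


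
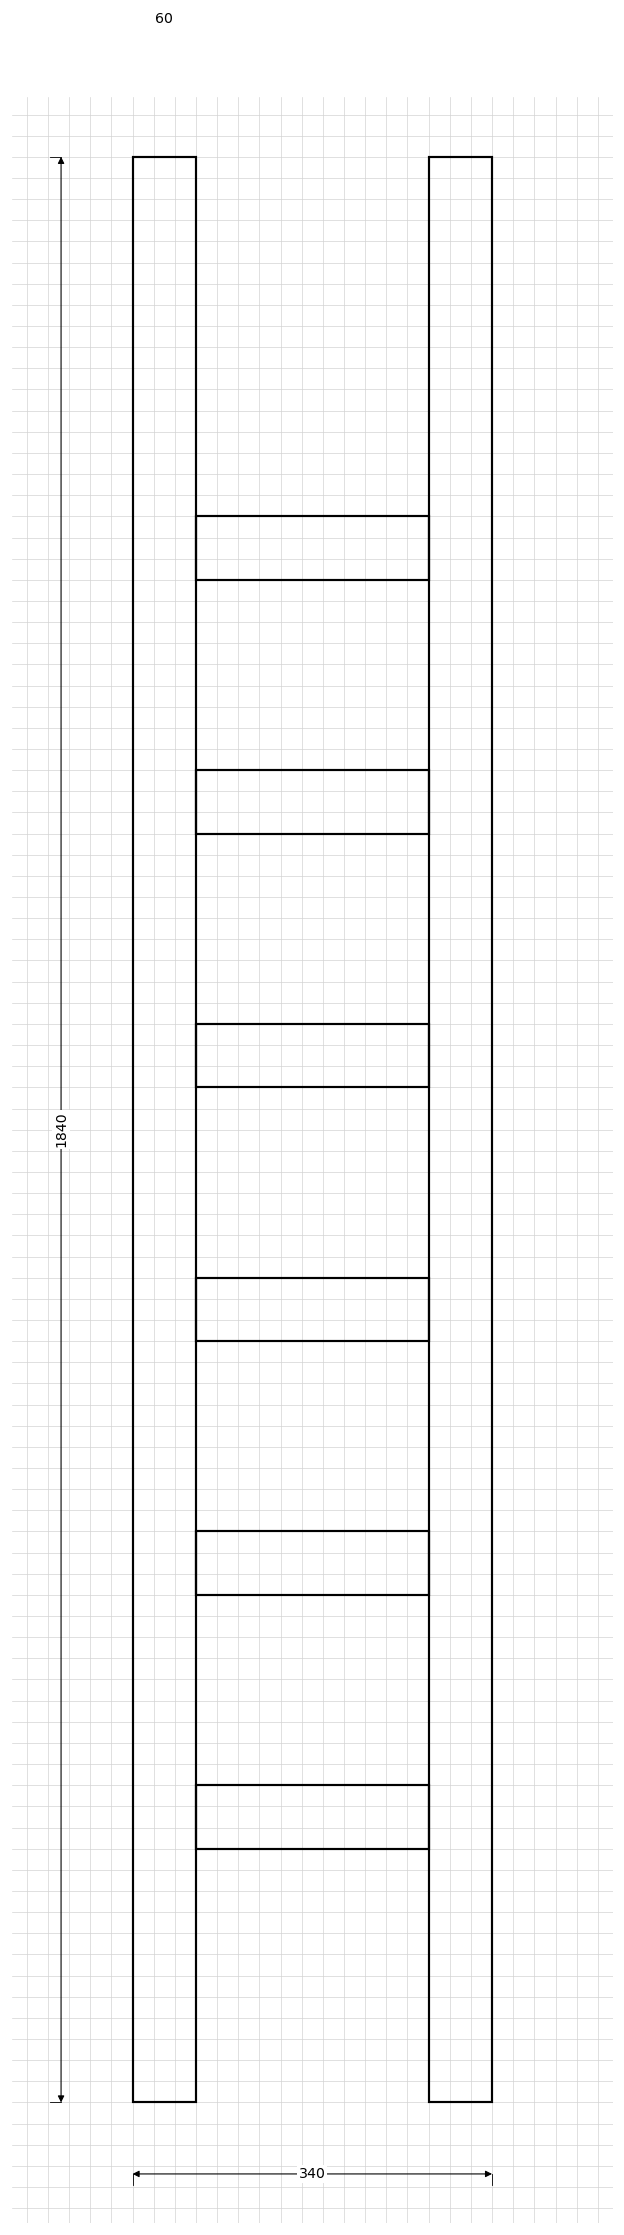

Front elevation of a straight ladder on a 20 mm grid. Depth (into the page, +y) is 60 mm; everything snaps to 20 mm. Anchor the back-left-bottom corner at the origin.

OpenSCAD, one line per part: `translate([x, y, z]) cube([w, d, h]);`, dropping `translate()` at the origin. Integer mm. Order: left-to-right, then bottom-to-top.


cube([60, 60, 1840]);
translate([60, 0, 240]) cube([220, 60, 60]);
translate([60, 0, 480]) cube([220, 60, 60]);
translate([60, 0, 720]) cube([220, 60, 60]);
translate([60, 0, 960]) cube([220, 60, 60]);
translate([60, 0, 1200]) cube([220, 60, 60]);
translate([60, 0, 1440]) cube([220, 60, 60]);
translate([280, 0, 0]) cube([60, 60, 1840]);


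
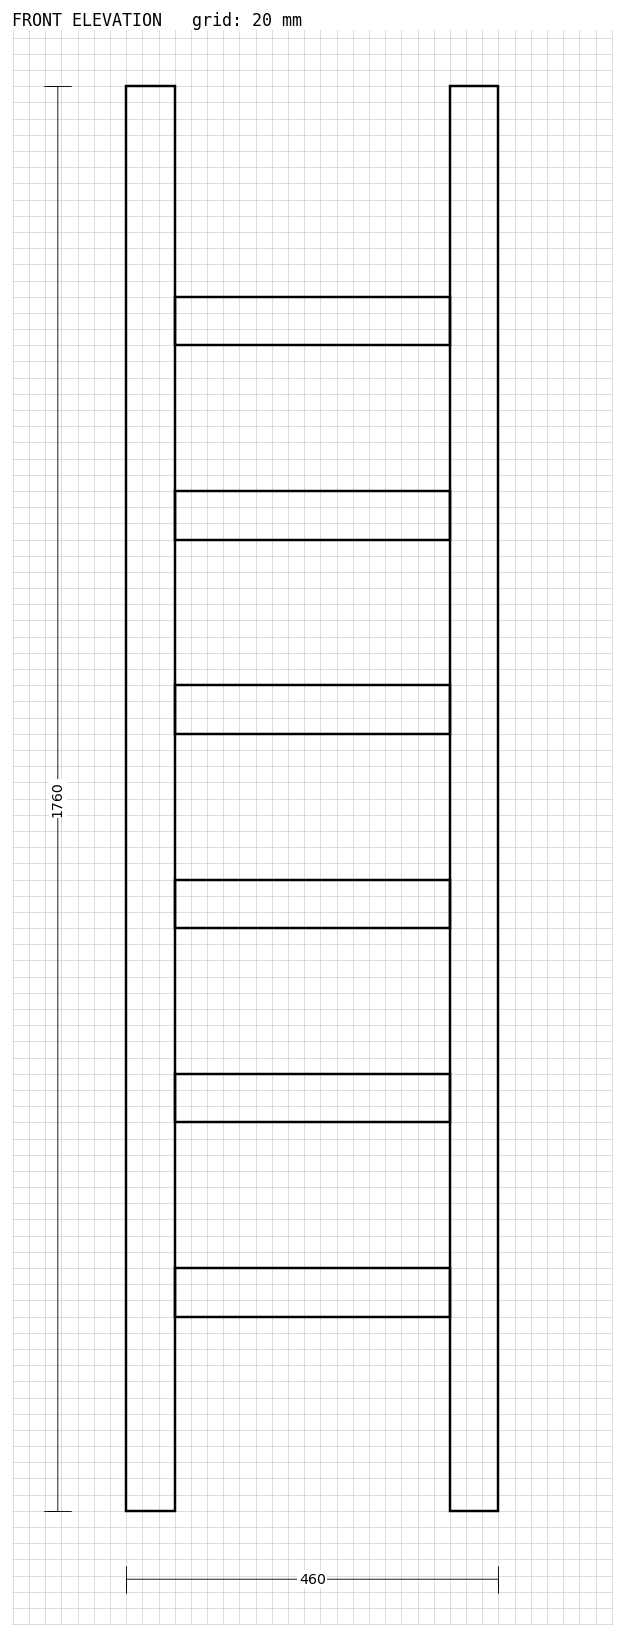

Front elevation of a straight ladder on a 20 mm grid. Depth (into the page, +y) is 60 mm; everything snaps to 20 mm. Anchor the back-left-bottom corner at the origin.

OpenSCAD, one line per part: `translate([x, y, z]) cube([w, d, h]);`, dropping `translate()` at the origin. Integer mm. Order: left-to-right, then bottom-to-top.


cube([60, 60, 1760]);
translate([60, 0, 240]) cube([340, 60, 60]);
translate([60, 0, 480]) cube([340, 60, 60]);
translate([60, 0, 720]) cube([340, 60, 60]);
translate([60, 0, 960]) cube([340, 60, 60]);
translate([60, 0, 1200]) cube([340, 60, 60]);
translate([60, 0, 1440]) cube([340, 60, 60]);
translate([400, 0, 0]) cube([60, 60, 1760]);
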